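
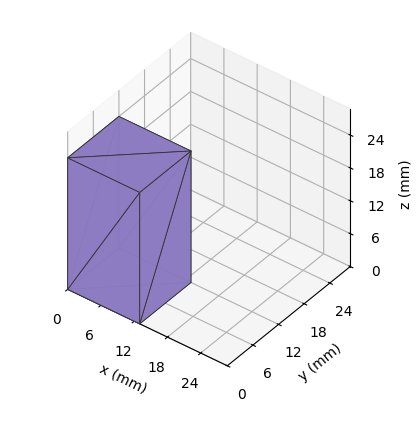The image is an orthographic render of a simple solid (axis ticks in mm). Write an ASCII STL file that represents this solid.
Reading the render: the shape is a rectangular box, roughly 13 × 12 mm footprint and 24 mm tall (dimensions read to the nearest mm from the axis ticks). For the STL, each face is triangulated and given an outward normal.

solid part
  facet normal 0.0000 0.0000 -1.0000
    outer loop
      vertex 13.00 12.00 0.00
      vertex 13.00 0.00 0.00
      vertex 0.00 0.00 0.00
    endloop
  endfacet
  facet normal 0.0000 0.0000 -1.0000
    outer loop
      vertex 0.00 12.00 0.00
      vertex 13.00 12.00 0.00
      vertex 0.00 0.00 0.00
    endloop
  endfacet
  facet normal 0.0000 0.0000 1.0000
    outer loop
      vertex 0.00 0.00 24.00
      vertex 13.00 0.00 24.00
      vertex 13.00 12.00 24.00
    endloop
  endfacet
  facet normal 0.0000 0.0000 1.0000
    outer loop
      vertex 0.00 0.00 24.00
      vertex 13.00 12.00 24.00
      vertex 0.00 12.00 24.00
    endloop
  endfacet
  facet normal 0.0000 -1.0000 0.0000
    outer loop
      vertex 0.00 0.00 0.00
      vertex 13.00 0.00 0.00
      vertex 13.00 0.00 24.00
    endloop
  endfacet
  facet normal 0.0000 -1.0000 0.0000
    outer loop
      vertex 0.00 0.00 0.00
      vertex 13.00 0.00 24.00
      vertex 0.00 0.00 24.00
    endloop
  endfacet
  facet normal 0.0000 1.0000 0.0000
    outer loop
      vertex 13.00 12.00 24.00
      vertex 13.00 12.00 0.00
      vertex 0.00 12.00 0.00
    endloop
  endfacet
  facet normal 0.0000 1.0000 0.0000
    outer loop
      vertex 0.00 12.00 24.00
      vertex 13.00 12.00 24.00
      vertex 0.00 12.00 0.00
    endloop
  endfacet
  facet normal -1.0000 0.0000 0.0000
    outer loop
      vertex 0.00 12.00 24.00
      vertex 0.00 12.00 0.00
      vertex 0.00 0.00 0.00
    endloop
  endfacet
  facet normal -1.0000 0.0000 0.0000
    outer loop
      vertex 0.00 0.00 24.00
      vertex 0.00 12.00 24.00
      vertex 0.00 0.00 0.00
    endloop
  endfacet
  facet normal 1.0000 0.0000 0.0000
    outer loop
      vertex 13.00 0.00 0.00
      vertex 13.00 12.00 0.00
      vertex 13.00 12.00 24.00
    endloop
  endfacet
  facet normal 1.0000 0.0000 0.0000
    outer loop
      vertex 13.00 0.00 0.00
      vertex 13.00 12.00 24.00
      vertex 13.00 0.00 24.00
    endloop
  endfacet
endsolid part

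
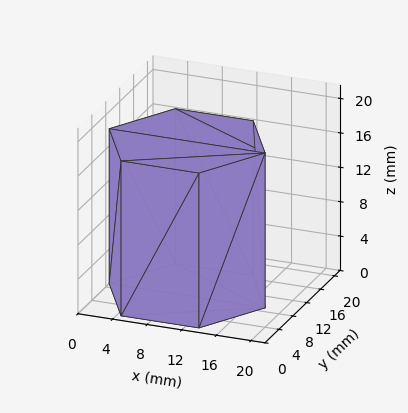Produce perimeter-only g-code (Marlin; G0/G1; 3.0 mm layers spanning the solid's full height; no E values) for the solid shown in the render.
Reading the render: the shape is a regular 6-sided prism (a cylinder approximated with 6 flat sides), circumscribed radius ≈ 9 mm, height ≈ 18 mm (dimensions read to the nearest mm from the axis ticks). For the g-code, the solid's height is divided into equal slices at the stated Δz and each level perimeter traced with G1 moves after a G0 lift.

; perimeter-only toolpath
G21 ; units = mm
G90 ; absolute positioning
G28 ; home
; layer 1
G0 Z3.0
G0 X18.0 Y9.0
G1 X13.5 Y16.8
G1 X4.5 Y16.8
G1 X0.0 Y9.0
G1 X4.5 Y1.2
G1 X13.5 Y1.2
G1 X18.0 Y9.0
; layer 2
G0 Z6.0
G0 X18.0 Y9.0
G1 X13.5 Y16.8
G1 X4.5 Y16.8
G1 X0.0 Y9.0
G1 X4.5 Y1.2
G1 X13.5 Y1.2
G1 X18.0 Y9.0
; layer 3
G0 Z9.0
G0 X18.0 Y9.0
G1 X13.5 Y16.8
G1 X4.5 Y16.8
G1 X0.0 Y9.0
G1 X4.5 Y1.2
G1 X13.5 Y1.2
G1 X18.0 Y9.0
; layer 4
G0 Z12.0
G0 X18.0 Y9.0
G1 X13.5 Y16.8
G1 X4.5 Y16.8
G1 X0.0 Y9.0
G1 X4.5 Y1.2
G1 X13.5 Y1.2
G1 X18.0 Y9.0
; layer 5
G0 Z15.0
G0 X18.0 Y9.0
G1 X13.5 Y16.8
G1 X4.5 Y16.8
G1 X0.0 Y9.0
G1 X4.5 Y1.2
G1 X13.5 Y1.2
G1 X18.0 Y9.0
; layer 6
G0 Z18.0
G0 X18.0 Y9.0
G1 X13.5 Y16.8
G1 X4.5 Y16.8
G1 X0.0 Y9.0
G1 X4.5 Y1.2
G1 X13.5 Y1.2
G1 X18.0 Y9.0
M2 ; end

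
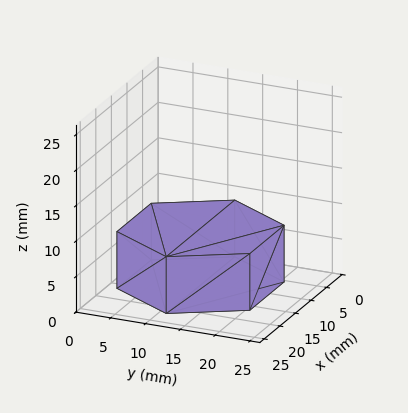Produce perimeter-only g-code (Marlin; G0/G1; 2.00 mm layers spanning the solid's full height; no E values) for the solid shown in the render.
Reading the render: the shape is a regular 6-sided prism (a cylinder approximated with 6 flat sides), circumscribed radius ≈ 11 mm, height ≈ 8 mm (dimensions read to the nearest mm from the axis ticks). For the g-code, the solid's height is divided into equal slices at the stated Δz and each level perimeter traced with G1 moves after a G0 lift.

; perimeter-only toolpath
G21 ; units = mm
G90 ; absolute positioning
G28 ; home
; layer 1
G0 Z2.00
G0 X22.00 Y11.00
G1 X16.50 Y20.53
G1 X5.50 Y20.53
G1 X0.00 Y11.00
G1 X5.50 Y1.47
G1 X16.50 Y1.47
G1 X22.00 Y11.00
; layer 2
G0 Z4.00
G0 X22.00 Y11.00
G1 X16.50 Y20.53
G1 X5.50 Y20.53
G1 X0.00 Y11.00
G1 X5.50 Y1.47
G1 X16.50 Y1.47
G1 X22.00 Y11.00
; layer 3
G0 Z6.00
G0 X22.00 Y11.00
G1 X16.50 Y20.53
G1 X5.50 Y20.53
G1 X0.00 Y11.00
G1 X5.50 Y1.47
G1 X16.50 Y1.47
G1 X22.00 Y11.00
; layer 4
G0 Z8.00
G0 X22.00 Y11.00
G1 X16.50 Y20.53
G1 X5.50 Y20.53
G1 X0.00 Y11.00
G1 X5.50 Y1.47
G1 X16.50 Y1.47
G1 X22.00 Y11.00
M2 ; end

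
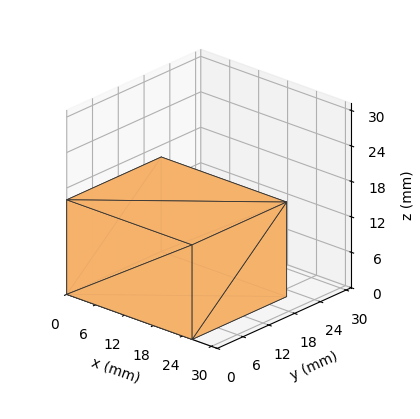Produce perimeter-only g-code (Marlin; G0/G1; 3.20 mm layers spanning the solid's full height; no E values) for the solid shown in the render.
Reading the render: the shape is a rectangular box, roughly 26 × 22 mm footprint and 16 mm tall (dimensions read to the nearest mm from the axis ticks). For the g-code, the solid's height is divided into equal slices at the stated Δz and each level perimeter traced with G1 moves after a G0 lift.

; perimeter-only toolpath
G21 ; units = mm
G90 ; absolute positioning
G28 ; home
; layer 1
G0 Z3.20
G0 X0.00 Y0.00
G1 X26.00 Y0.00
G1 X26.00 Y22.00
G1 X0.00 Y22.00
G1 X0.00 Y0.00
; layer 2
G0 Z6.40
G0 X0.00 Y0.00
G1 X26.00 Y0.00
G1 X26.00 Y22.00
G1 X0.00 Y22.00
G1 X0.00 Y0.00
; layer 3
G0 Z9.60
G0 X0.00 Y0.00
G1 X26.00 Y0.00
G1 X26.00 Y22.00
G1 X0.00 Y22.00
G1 X0.00 Y0.00
; layer 4
G0 Z12.80
G0 X0.00 Y0.00
G1 X26.00 Y0.00
G1 X26.00 Y22.00
G1 X0.00 Y22.00
G1 X0.00 Y0.00
; layer 5
G0 Z16.00
G0 X0.00 Y0.00
G1 X26.00 Y0.00
G1 X26.00 Y22.00
G1 X0.00 Y22.00
G1 X0.00 Y0.00
M2 ; end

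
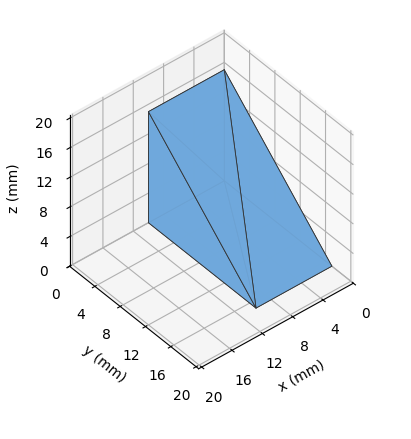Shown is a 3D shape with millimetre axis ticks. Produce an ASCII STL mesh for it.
Reading the render: the shape is a wedge (ramp): 10 × 17 mm base, rising to 15 mm along the y=0 edge and sloping linearly to z=0 at y=17 (dimensions read to the nearest mm from the axis ticks). For the STL, each face is triangulated and given an outward normal.

solid part
  facet normal 0.0000 0.0000 -1.0000
    outer loop
      vertex 10.0 17.0 0.0
      vertex 10.0 0.0 0.0
      vertex 0.0 0.0 0.0
    endloop
  endfacet
  facet normal 0.0000 0.0000 -1.0000
    outer loop
      vertex 0.0 17.0 0.0
      vertex 10.0 17.0 0.0
      vertex 0.0 0.0 0.0
    endloop
  endfacet
  facet normal 0.0000 -1.0000 0.0000
    outer loop
      vertex 0.0 0.0 0.0
      vertex 10.0 0.0 0.0
      vertex 10.0 0.0 15.0
    endloop
  endfacet
  facet normal 0.0000 -1.0000 0.0000
    outer loop
      vertex 0.0 0.0 0.0
      vertex 10.0 0.0 15.0
      vertex 0.0 0.0 15.0
    endloop
  endfacet
  facet normal 0.0000 0.6616 0.7498
    outer loop
      vertex 0.0 0.0 15.0
      vertex 10.0 0.0 15.0
      vertex 10.0 17.0 0.0
    endloop
  endfacet
  facet normal 0.0000 0.6616 0.7498
    outer loop
      vertex 0.0 0.0 15.0
      vertex 10.0 17.0 0.0
      vertex 0.0 17.0 0.0
    endloop
  endfacet
  facet normal -1.0000 0.0000 0.0000
    outer loop
      vertex 0.0 0.0 15.0
      vertex 0.0 17.0 0.0
      vertex 0.0 0.0 0.0
    endloop
  endfacet
  facet normal 1.0000 0.0000 0.0000
    outer loop
      vertex 10.0 0.0 0.0
      vertex 10.0 17.0 0.0
      vertex 10.0 0.0 15.0
    endloop
  endfacet
endsolid part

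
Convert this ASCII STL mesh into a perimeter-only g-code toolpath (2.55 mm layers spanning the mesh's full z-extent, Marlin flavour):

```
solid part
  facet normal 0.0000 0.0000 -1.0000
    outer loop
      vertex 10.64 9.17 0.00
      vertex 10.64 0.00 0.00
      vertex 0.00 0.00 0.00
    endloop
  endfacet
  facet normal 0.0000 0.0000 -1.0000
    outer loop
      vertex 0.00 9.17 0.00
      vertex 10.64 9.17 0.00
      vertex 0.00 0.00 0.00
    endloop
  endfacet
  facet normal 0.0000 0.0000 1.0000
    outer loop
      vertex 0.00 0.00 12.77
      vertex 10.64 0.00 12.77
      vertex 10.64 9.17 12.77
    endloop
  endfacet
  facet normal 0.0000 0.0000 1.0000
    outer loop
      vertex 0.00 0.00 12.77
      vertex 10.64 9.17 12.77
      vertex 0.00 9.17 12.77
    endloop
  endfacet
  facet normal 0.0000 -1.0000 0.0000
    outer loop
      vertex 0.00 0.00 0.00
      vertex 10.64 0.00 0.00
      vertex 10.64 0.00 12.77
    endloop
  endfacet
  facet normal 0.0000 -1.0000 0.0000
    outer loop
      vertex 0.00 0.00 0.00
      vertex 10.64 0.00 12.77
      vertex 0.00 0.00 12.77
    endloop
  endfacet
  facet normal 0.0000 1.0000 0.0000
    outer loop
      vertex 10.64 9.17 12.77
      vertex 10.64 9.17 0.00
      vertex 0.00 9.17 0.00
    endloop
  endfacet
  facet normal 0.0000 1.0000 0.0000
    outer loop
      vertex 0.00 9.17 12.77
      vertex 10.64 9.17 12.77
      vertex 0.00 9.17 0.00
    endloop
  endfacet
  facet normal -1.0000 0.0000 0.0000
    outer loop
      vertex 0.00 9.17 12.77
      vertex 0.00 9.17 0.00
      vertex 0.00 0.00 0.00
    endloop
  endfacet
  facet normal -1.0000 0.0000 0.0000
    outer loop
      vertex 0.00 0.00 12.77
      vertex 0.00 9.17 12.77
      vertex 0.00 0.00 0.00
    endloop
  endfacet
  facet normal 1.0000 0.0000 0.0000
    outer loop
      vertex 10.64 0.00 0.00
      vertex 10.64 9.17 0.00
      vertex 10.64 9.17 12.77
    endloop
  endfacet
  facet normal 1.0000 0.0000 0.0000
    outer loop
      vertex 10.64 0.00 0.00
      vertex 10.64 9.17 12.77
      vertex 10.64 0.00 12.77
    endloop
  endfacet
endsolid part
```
; perimeter-only toolpath
G21 ; units = mm
G90 ; absolute positioning
G28 ; home
; layer 1
G0 Z2.55
G0 X0.00 Y0.00
G1 X10.64 Y0.00
G1 X10.64 Y9.17
G1 X0.00 Y9.17
G1 X0.00 Y0.00
; layer 2
G0 Z5.11
G0 X0.00 Y0.00
G1 X10.64 Y0.00
G1 X10.64 Y9.17
G1 X0.00 Y9.17
G1 X0.00 Y0.00
; layer 3
G0 Z7.66
G0 X0.00 Y0.00
G1 X10.64 Y0.00
G1 X10.64 Y9.17
G1 X0.00 Y9.17
G1 X0.00 Y0.00
; layer 4
G0 Z10.22
G0 X0.00 Y0.00
G1 X10.64 Y0.00
G1 X10.64 Y9.17
G1 X0.00 Y9.17
G1 X0.00 Y0.00
; layer 5
G0 Z12.77
G0 X0.00 Y0.00
G1 X10.64 Y0.00
G1 X10.64 Y9.17
G1 X0.00 Y9.17
G1 X0.00 Y0.00
M2 ; end

The solid is a rectangular box, roughly 10.6 × 9.17 mm footprint and 12.8 mm tall. Slicing at Δz = 2.55 mm — 5 equal slices spanning the solid's height, so layer i sits at z = i·h/5 — gives 5 non-empty perimeters. Each is a 4-segment closed polygon; G0 lifts to the layer z and rapids to the start vertex, then G1 traces the edges.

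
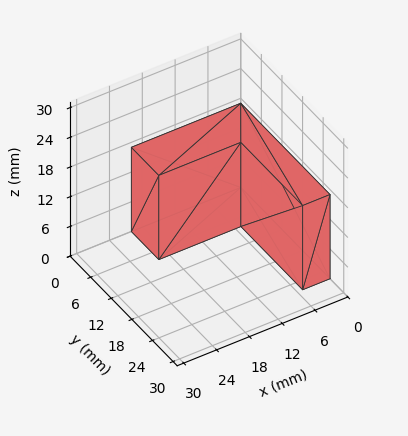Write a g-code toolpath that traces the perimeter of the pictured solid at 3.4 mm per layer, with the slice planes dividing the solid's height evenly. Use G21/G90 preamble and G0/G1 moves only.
Reading the render: the shape is an L-shaped prism: outer 20 × 26 mm, arm thicknesses ≈ 8 mm (horizontal) and 5 mm (vertical), extruded 17 mm in z (dimensions read to the nearest mm from the axis ticks). For the g-code, the solid's height is divided into equal slices at the stated Δz and each level perimeter traced with G1 moves after a G0 lift.

; perimeter-only toolpath
G21 ; units = mm
G90 ; absolute positioning
G28 ; home
; layer 1
G0 Z3.4
G0 X0.0 Y0.0
G1 X20.0 Y0.0
G1 X20.0 Y8.0
G1 X5.0 Y8.0
G1 X5.0 Y26.0
G1 X0.0 Y26.0
G1 X0.0 Y0.0
; layer 2
G0 Z6.8
G0 X0.0 Y0.0
G1 X20.0 Y0.0
G1 X20.0 Y8.0
G1 X5.0 Y8.0
G1 X5.0 Y26.0
G1 X0.0 Y26.0
G1 X0.0 Y0.0
; layer 3
G0 Z10.2
G0 X0.0 Y0.0
G1 X20.0 Y0.0
G1 X20.0 Y8.0
G1 X5.0 Y8.0
G1 X5.0 Y26.0
G1 X0.0 Y26.0
G1 X0.0 Y0.0
; layer 4
G0 Z13.6
G0 X0.0 Y0.0
G1 X20.0 Y0.0
G1 X20.0 Y8.0
G1 X5.0 Y8.0
G1 X5.0 Y26.0
G1 X0.0 Y26.0
G1 X0.0 Y0.0
; layer 5
G0 Z17.0
G0 X0.0 Y0.0
G1 X20.0 Y0.0
G1 X20.0 Y8.0
G1 X5.0 Y8.0
G1 X5.0 Y26.0
G1 X0.0 Y26.0
G1 X0.0 Y0.0
M2 ; end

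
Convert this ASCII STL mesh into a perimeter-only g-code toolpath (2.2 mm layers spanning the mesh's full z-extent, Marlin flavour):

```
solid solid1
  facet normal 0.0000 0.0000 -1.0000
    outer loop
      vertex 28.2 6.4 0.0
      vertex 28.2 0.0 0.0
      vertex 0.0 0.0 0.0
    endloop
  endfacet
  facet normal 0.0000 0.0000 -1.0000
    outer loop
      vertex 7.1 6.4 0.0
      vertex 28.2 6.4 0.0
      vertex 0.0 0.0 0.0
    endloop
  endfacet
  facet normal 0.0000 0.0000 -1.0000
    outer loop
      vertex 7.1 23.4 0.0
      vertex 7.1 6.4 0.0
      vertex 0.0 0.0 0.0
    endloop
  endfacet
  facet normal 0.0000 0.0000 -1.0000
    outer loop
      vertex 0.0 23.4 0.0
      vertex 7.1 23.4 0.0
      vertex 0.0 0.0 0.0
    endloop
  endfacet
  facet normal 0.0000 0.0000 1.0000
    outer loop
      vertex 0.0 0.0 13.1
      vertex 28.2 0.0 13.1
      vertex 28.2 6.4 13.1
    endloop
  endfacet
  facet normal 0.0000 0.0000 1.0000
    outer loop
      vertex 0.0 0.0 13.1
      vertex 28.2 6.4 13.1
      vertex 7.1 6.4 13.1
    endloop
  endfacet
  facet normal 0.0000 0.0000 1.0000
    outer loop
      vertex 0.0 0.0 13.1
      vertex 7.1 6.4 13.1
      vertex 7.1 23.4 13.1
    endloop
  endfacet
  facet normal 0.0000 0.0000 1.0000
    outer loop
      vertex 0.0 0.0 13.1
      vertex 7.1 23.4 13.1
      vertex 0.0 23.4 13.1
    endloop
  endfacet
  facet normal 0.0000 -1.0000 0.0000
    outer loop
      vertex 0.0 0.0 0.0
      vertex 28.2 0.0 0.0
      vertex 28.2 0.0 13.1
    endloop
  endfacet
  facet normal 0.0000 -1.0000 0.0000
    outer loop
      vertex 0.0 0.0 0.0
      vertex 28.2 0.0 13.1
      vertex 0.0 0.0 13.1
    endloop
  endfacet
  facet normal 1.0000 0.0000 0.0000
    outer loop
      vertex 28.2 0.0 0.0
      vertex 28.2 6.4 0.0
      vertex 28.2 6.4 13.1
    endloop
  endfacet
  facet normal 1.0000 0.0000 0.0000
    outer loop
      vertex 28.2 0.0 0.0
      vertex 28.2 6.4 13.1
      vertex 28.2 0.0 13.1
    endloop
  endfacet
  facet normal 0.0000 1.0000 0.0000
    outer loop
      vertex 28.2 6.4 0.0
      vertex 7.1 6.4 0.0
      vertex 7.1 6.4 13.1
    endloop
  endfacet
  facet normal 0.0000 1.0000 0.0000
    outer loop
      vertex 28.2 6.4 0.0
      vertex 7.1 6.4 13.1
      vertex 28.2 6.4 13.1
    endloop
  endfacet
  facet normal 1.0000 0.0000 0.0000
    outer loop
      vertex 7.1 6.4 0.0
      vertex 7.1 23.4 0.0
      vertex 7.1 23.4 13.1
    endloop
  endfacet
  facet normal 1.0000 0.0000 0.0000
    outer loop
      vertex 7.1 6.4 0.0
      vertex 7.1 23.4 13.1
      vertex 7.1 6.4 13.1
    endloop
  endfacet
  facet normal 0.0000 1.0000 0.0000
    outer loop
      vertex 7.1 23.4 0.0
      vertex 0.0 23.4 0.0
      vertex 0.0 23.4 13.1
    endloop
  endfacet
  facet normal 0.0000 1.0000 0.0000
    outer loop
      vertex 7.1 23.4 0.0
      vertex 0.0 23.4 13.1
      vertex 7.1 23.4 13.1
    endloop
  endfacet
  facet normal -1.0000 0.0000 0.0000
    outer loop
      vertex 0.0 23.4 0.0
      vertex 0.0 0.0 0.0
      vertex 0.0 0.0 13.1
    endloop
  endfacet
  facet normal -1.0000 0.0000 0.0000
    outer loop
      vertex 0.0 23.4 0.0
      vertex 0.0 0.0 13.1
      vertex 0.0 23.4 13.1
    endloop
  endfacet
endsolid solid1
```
; perimeter-only toolpath
G21 ; units = mm
G90 ; absolute positioning
G28 ; home
; layer 1
G0 Z2.2
G0 X0.0 Y0.0
G1 X28.2 Y0.0
G1 X28.2 Y6.4
G1 X7.1 Y6.4
G1 X7.1 Y23.4
G1 X0.0 Y23.4
G1 X0.0 Y0.0
; layer 2
G0 Z4.4
G0 X0.0 Y0.0
G1 X28.2 Y0.0
G1 X28.2 Y6.4
G1 X7.1 Y6.4
G1 X7.1 Y23.4
G1 X0.0 Y23.4
G1 X0.0 Y0.0
; layer 3
G0 Z6.5
G0 X0.0 Y0.0
G1 X28.2 Y0.0
G1 X28.2 Y6.4
G1 X7.1 Y6.4
G1 X7.1 Y23.4
G1 X0.0 Y23.4
G1 X0.0 Y0.0
; layer 4
G0 Z8.7
G0 X0.0 Y0.0
G1 X28.2 Y0.0
G1 X28.2 Y6.4
G1 X7.1 Y6.4
G1 X7.1 Y23.4
G1 X0.0 Y23.4
G1 X0.0 Y0.0
; layer 5
G0 Z10.9
G0 X0.0 Y0.0
G1 X28.2 Y0.0
G1 X28.2 Y6.4
G1 X7.1 Y6.4
G1 X7.1 Y23.4
G1 X0.0 Y23.4
G1 X0.0 Y0.0
; layer 6
G0 Z13.1
G0 X0.0 Y0.0
G1 X28.2 Y0.0
G1 X28.2 Y6.4
G1 X7.1 Y6.4
G1 X7.1 Y23.4
G1 X0.0 Y23.4
G1 X0.0 Y0.0
M2 ; end

The solid is an L-shaped prism: outer 28.2 × 23.4 mm, arm thicknesses ≈ 6.4 mm (horizontal) and 7.1 mm (vertical), extruded 13.1 mm in z. Slicing at Δz = 2.2 mm — 6 equal slices spanning the solid's height, so layer i sits at z = i·h/6 — gives 6 non-empty perimeters. Each is a 6-segment closed polygon; G0 lifts to the layer z and rapids to the start vertex, then G1 traces the edges.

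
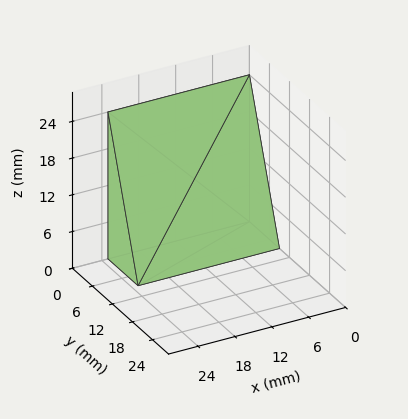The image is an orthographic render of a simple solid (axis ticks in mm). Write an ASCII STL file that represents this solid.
Reading the render: the shape is a wedge (ramp): 23 × 9 mm base, rising to 24 mm along the y=0 edge and sloping linearly to z=0 at y=9 (dimensions read to the nearest mm from the axis ticks). For the STL, each face is triangulated and given an outward normal.

solid part
  facet normal 0.0000 0.0000 -1.0000
    outer loop
      vertex 23.00 9.00 0.00
      vertex 23.00 0.00 0.00
      vertex 0.00 0.00 0.00
    endloop
  endfacet
  facet normal 0.0000 0.0000 -1.0000
    outer loop
      vertex 0.00 9.00 0.00
      vertex 23.00 9.00 0.00
      vertex 0.00 0.00 0.00
    endloop
  endfacet
  facet normal 0.0000 -1.0000 0.0000
    outer loop
      vertex 0.00 0.00 0.00
      vertex 23.00 0.00 0.00
      vertex 23.00 0.00 24.00
    endloop
  endfacet
  facet normal 0.0000 -1.0000 0.0000
    outer loop
      vertex 0.00 0.00 0.00
      vertex 23.00 0.00 24.00
      vertex 0.00 0.00 24.00
    endloop
  endfacet
  facet normal 0.0000 0.9363 0.3511
    outer loop
      vertex 0.00 0.00 24.00
      vertex 23.00 0.00 24.00
      vertex 23.00 9.00 0.00
    endloop
  endfacet
  facet normal 0.0000 0.9363 0.3511
    outer loop
      vertex 0.00 0.00 24.00
      vertex 23.00 9.00 0.00
      vertex 0.00 9.00 0.00
    endloop
  endfacet
  facet normal -1.0000 0.0000 0.0000
    outer loop
      vertex 0.00 0.00 24.00
      vertex 0.00 9.00 0.00
      vertex 0.00 0.00 0.00
    endloop
  endfacet
  facet normal 1.0000 0.0000 0.0000
    outer loop
      vertex 23.00 0.00 0.00
      vertex 23.00 9.00 0.00
      vertex 23.00 0.00 24.00
    endloop
  endfacet
endsolid part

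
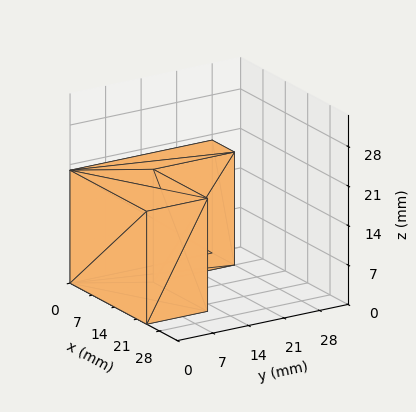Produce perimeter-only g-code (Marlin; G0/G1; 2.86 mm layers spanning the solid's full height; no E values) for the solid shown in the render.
Reading the render: the shape is an L-shaped prism: outer 24 × 28 mm, arm thicknesses ≈ 12 mm (horizontal) and 7 mm (vertical), extruded 20 mm in z (dimensions read to the nearest mm from the axis ticks). For the g-code, the solid's height is divided into equal slices at the stated Δz and each level perimeter traced with G1 moves after a G0 lift.

; perimeter-only toolpath
G21 ; units = mm
G90 ; absolute positioning
G28 ; home
; layer 1
G0 Z2.86
G0 X0.00 Y0.00
G1 X24.00 Y0.00
G1 X24.00 Y12.00
G1 X7.00 Y12.00
G1 X7.00 Y28.00
G1 X0.00 Y28.00
G1 X0.00 Y0.00
; layer 2
G0 Z5.71
G0 X0.00 Y0.00
G1 X24.00 Y0.00
G1 X24.00 Y12.00
G1 X7.00 Y12.00
G1 X7.00 Y28.00
G1 X0.00 Y28.00
G1 X0.00 Y0.00
; layer 3
G0 Z8.57
G0 X0.00 Y0.00
G1 X24.00 Y0.00
G1 X24.00 Y12.00
G1 X7.00 Y12.00
G1 X7.00 Y28.00
G1 X0.00 Y28.00
G1 X0.00 Y0.00
; layer 4
G0 Z11.43
G0 X0.00 Y0.00
G1 X24.00 Y0.00
G1 X24.00 Y12.00
G1 X7.00 Y12.00
G1 X7.00 Y28.00
G1 X0.00 Y28.00
G1 X0.00 Y0.00
; layer 5
G0 Z14.29
G0 X0.00 Y0.00
G1 X24.00 Y0.00
G1 X24.00 Y12.00
G1 X7.00 Y12.00
G1 X7.00 Y28.00
G1 X0.00 Y28.00
G1 X0.00 Y0.00
; layer 6
G0 Z17.14
G0 X0.00 Y0.00
G1 X24.00 Y0.00
G1 X24.00 Y12.00
G1 X7.00 Y12.00
G1 X7.00 Y28.00
G1 X0.00 Y28.00
G1 X0.00 Y0.00
; layer 7
G0 Z20.00
G0 X0.00 Y0.00
G1 X24.00 Y0.00
G1 X24.00 Y12.00
G1 X7.00 Y12.00
G1 X7.00 Y28.00
G1 X0.00 Y28.00
G1 X0.00 Y0.00
M2 ; end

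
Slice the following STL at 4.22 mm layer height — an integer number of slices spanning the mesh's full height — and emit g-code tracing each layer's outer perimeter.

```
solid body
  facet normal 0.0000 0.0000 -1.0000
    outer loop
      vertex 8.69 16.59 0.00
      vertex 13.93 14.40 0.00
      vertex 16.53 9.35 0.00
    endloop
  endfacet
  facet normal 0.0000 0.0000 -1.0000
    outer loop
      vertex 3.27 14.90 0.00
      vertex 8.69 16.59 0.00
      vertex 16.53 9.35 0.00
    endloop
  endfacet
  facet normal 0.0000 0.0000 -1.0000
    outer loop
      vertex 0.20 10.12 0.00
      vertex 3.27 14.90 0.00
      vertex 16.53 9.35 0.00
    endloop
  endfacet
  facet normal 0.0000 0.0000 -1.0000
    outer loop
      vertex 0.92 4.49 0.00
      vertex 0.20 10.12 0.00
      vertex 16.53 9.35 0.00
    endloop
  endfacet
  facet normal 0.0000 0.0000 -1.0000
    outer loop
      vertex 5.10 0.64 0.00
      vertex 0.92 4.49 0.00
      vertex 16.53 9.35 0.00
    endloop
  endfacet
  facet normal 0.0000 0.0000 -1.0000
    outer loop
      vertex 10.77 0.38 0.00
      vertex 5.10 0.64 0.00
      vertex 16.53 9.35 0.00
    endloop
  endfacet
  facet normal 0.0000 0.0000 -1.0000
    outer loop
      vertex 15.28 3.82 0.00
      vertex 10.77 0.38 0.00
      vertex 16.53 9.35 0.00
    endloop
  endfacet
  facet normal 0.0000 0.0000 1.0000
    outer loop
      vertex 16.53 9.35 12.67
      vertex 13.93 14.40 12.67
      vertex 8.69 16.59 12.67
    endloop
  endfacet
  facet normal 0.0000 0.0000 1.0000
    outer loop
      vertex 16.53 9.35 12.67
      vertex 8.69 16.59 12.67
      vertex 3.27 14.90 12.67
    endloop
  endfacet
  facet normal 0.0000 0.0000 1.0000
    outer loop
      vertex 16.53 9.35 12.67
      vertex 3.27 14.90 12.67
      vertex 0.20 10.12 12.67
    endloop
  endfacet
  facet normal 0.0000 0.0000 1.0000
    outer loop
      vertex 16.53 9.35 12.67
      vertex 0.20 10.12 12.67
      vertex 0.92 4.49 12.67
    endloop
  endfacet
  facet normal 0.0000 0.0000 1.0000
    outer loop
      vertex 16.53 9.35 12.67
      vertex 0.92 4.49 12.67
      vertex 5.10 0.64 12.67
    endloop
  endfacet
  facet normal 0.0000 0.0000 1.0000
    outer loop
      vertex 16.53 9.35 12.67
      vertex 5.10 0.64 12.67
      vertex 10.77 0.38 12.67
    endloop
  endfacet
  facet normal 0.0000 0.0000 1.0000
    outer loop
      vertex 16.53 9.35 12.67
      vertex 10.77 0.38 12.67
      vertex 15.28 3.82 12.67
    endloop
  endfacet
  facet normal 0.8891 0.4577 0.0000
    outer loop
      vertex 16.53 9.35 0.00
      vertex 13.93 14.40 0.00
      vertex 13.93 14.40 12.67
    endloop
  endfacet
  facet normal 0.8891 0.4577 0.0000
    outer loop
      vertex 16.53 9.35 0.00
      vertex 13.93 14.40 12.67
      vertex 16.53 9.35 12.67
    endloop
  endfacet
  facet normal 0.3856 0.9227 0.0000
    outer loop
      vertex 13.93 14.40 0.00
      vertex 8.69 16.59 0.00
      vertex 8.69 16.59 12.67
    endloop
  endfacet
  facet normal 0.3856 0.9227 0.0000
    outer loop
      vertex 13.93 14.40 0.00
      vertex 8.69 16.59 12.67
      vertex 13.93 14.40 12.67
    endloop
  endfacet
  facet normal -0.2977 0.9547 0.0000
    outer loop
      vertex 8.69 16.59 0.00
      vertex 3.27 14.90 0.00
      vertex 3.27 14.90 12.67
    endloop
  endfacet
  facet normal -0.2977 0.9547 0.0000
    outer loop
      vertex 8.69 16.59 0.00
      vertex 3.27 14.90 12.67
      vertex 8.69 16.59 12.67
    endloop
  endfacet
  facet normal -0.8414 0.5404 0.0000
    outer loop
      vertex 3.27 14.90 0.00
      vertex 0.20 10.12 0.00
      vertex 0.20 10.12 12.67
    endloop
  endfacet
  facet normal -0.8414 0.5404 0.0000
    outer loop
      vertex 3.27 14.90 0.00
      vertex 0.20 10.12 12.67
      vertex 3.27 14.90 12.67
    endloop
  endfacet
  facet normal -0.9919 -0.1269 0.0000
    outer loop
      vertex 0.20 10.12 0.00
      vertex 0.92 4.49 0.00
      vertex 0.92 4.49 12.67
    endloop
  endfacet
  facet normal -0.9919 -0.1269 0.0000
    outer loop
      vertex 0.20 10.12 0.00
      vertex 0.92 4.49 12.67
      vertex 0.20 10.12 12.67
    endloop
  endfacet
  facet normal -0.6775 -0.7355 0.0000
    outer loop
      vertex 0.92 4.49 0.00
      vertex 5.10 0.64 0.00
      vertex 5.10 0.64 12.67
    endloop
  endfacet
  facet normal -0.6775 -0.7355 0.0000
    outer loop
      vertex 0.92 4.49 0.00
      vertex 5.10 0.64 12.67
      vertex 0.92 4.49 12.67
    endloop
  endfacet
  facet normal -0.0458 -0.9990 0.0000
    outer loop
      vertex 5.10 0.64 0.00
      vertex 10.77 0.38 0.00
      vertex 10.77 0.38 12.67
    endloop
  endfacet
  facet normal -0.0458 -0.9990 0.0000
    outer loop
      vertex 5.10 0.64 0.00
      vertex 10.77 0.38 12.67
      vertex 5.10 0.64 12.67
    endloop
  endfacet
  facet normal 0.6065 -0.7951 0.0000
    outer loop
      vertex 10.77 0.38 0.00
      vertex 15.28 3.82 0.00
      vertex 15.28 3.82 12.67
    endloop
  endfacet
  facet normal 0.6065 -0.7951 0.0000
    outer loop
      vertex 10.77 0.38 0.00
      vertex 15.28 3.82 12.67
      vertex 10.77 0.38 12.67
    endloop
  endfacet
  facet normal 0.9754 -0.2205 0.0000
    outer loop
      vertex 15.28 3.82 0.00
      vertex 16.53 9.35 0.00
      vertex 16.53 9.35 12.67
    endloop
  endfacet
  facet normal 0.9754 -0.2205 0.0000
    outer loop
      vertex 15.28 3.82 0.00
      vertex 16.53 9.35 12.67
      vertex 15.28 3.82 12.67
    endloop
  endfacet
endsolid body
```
; perimeter-only toolpath
G21 ; units = mm
G90 ; absolute positioning
G28 ; home
; layer 1
G0 Z4.22
G0 X16.53 Y9.35
G1 X13.93 Y14.40
G1 X8.69 Y16.59
G1 X3.27 Y14.90
G1 X0.20 Y10.12
G1 X0.92 Y4.49
G1 X5.10 Y0.64
G1 X10.77 Y0.38
G1 X15.28 Y3.82
G1 X16.53 Y9.35
; layer 2
G0 Z8.45
G0 X16.53 Y9.35
G1 X13.93 Y14.40
G1 X8.69 Y16.59
G1 X3.27 Y14.90
G1 X0.20 Y10.12
G1 X0.92 Y4.49
G1 X5.10 Y0.64
G1 X10.77 Y0.38
G1 X15.28 Y3.82
G1 X16.53 Y9.35
; layer 3
G0 Z12.67
G0 X16.53 Y9.35
G1 X13.93 Y14.40
G1 X8.69 Y16.59
G1 X3.27 Y14.90
G1 X0.20 Y10.12
G1 X0.92 Y4.49
G1 X5.10 Y0.64
G1 X10.77 Y0.38
G1 X15.28 Y3.82
G1 X16.53 Y9.35
M2 ; end

The solid is a regular 9-sided prism (a cylinder approximated with 9 flat sides), circumscribed radius ≈ 8.3 mm, height ≈ 12.7 mm. Slicing at Δz = 4.22 mm — 3 equal slices spanning the solid's height, so layer i sits at z = i·h/3 — gives 3 non-empty perimeters. Each is a 9-segment closed polygon; G0 lifts to the layer z and rapids to the start vertex, then G1 traces the edges.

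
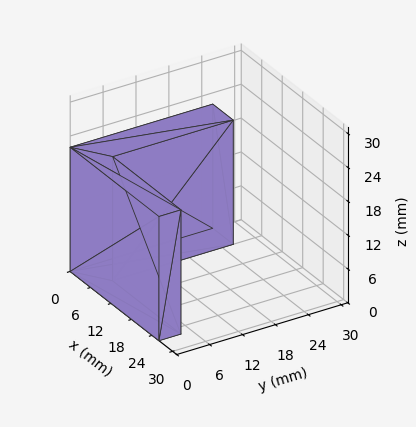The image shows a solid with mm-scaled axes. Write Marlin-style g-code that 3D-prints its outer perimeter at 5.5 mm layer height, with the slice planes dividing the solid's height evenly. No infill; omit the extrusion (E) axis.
Reading the render: the shape is an L-shaped prism: outer 26 × 26 mm, arm thicknesses ≈ 4 mm (horizontal) and 6 mm (vertical), extruded 22 mm in z (dimensions read to the nearest mm from the axis ticks). For the g-code, the solid's height is divided into equal slices at the stated Δz and each level perimeter traced with G1 moves after a G0 lift.

; perimeter-only toolpath
G21 ; units = mm
G90 ; absolute positioning
G28 ; home
; layer 1
G0 Z5.5
G0 X0.0 Y0.0
G1 X26.0 Y0.0
G1 X26.0 Y4.0
G1 X6.0 Y4.0
G1 X6.0 Y26.0
G1 X0.0 Y26.0
G1 X0.0 Y0.0
; layer 2
G0 Z11.0
G0 X0.0 Y0.0
G1 X26.0 Y0.0
G1 X26.0 Y4.0
G1 X6.0 Y4.0
G1 X6.0 Y26.0
G1 X0.0 Y26.0
G1 X0.0 Y0.0
; layer 3
G0 Z16.5
G0 X0.0 Y0.0
G1 X26.0 Y0.0
G1 X26.0 Y4.0
G1 X6.0 Y4.0
G1 X6.0 Y26.0
G1 X0.0 Y26.0
G1 X0.0 Y0.0
; layer 4
G0 Z22.0
G0 X0.0 Y0.0
G1 X26.0 Y0.0
G1 X26.0 Y4.0
G1 X6.0 Y4.0
G1 X6.0 Y26.0
G1 X0.0 Y26.0
G1 X0.0 Y0.0
M2 ; end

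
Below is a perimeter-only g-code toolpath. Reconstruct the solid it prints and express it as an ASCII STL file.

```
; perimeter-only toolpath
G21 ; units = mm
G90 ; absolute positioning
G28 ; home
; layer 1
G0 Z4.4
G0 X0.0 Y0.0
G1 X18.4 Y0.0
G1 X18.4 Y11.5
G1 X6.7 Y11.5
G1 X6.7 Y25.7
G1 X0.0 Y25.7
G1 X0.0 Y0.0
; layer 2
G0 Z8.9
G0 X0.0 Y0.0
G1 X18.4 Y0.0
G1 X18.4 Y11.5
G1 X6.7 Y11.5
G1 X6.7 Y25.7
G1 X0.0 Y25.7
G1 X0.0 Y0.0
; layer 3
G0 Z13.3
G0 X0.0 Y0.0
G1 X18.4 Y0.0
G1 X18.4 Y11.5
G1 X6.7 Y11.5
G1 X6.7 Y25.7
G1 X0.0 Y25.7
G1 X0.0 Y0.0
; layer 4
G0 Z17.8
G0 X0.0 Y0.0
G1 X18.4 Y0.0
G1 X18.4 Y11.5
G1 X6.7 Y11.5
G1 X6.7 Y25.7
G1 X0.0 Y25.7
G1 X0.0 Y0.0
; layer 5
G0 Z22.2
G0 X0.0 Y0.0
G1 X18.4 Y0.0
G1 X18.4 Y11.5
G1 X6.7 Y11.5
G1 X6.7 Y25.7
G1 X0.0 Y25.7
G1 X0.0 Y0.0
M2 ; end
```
solid part
  facet normal 0.0000 0.0000 -1.0000
    outer loop
      vertex 18.4 11.5 0.0
      vertex 18.4 0.0 0.0
      vertex 0.0 0.0 0.0
    endloop
  endfacet
  facet normal 0.0000 0.0000 -1.0000
    outer loop
      vertex 6.7 11.5 0.0
      vertex 18.4 11.5 0.0
      vertex 0.0 0.0 0.0
    endloop
  endfacet
  facet normal 0.0000 0.0000 -1.0000
    outer loop
      vertex 6.7 25.7 0.0
      vertex 6.7 11.5 0.0
      vertex 0.0 0.0 0.0
    endloop
  endfacet
  facet normal 0.0000 0.0000 -1.0000
    outer loop
      vertex 0.0 25.7 0.0
      vertex 6.7 25.7 0.0
      vertex 0.0 0.0 0.0
    endloop
  endfacet
  facet normal 0.0000 0.0000 1.0000
    outer loop
      vertex 0.0 0.0 22.2
      vertex 18.4 0.0 22.2
      vertex 18.4 11.5 22.2
    endloop
  endfacet
  facet normal 0.0000 0.0000 1.0000
    outer loop
      vertex 0.0 0.0 22.2
      vertex 18.4 11.5 22.2
      vertex 6.7 11.5 22.2
    endloop
  endfacet
  facet normal 0.0000 0.0000 1.0000
    outer loop
      vertex 0.0 0.0 22.2
      vertex 6.7 11.5 22.2
      vertex 6.7 25.7 22.2
    endloop
  endfacet
  facet normal 0.0000 0.0000 1.0000
    outer loop
      vertex 0.0 0.0 22.2
      vertex 6.7 25.7 22.2
      vertex 0.0 25.7 22.2
    endloop
  endfacet
  facet normal 0.0000 -1.0000 0.0000
    outer loop
      vertex 0.0 0.0 0.0
      vertex 18.4 0.0 0.0
      vertex 18.4 0.0 22.2
    endloop
  endfacet
  facet normal 0.0000 -1.0000 0.0000
    outer loop
      vertex 0.0 0.0 0.0
      vertex 18.4 0.0 22.2
      vertex 0.0 0.0 22.2
    endloop
  endfacet
  facet normal 1.0000 0.0000 0.0000
    outer loop
      vertex 18.4 0.0 0.0
      vertex 18.4 11.5 0.0
      vertex 18.4 11.5 22.2
    endloop
  endfacet
  facet normal 1.0000 0.0000 0.0000
    outer loop
      vertex 18.4 0.0 0.0
      vertex 18.4 11.5 22.2
      vertex 18.4 0.0 22.2
    endloop
  endfacet
  facet normal 0.0000 1.0000 0.0000
    outer loop
      vertex 18.4 11.5 0.0
      vertex 6.7 11.5 0.0
      vertex 6.7 11.5 22.2
    endloop
  endfacet
  facet normal 0.0000 1.0000 0.0000
    outer loop
      vertex 18.4 11.5 0.0
      vertex 6.7 11.5 22.2
      vertex 18.4 11.5 22.2
    endloop
  endfacet
  facet normal 1.0000 0.0000 0.0000
    outer loop
      vertex 6.7 11.5 0.0
      vertex 6.7 25.7 0.0
      vertex 6.7 25.7 22.2
    endloop
  endfacet
  facet normal 1.0000 0.0000 0.0000
    outer loop
      vertex 6.7 11.5 0.0
      vertex 6.7 25.7 22.2
      vertex 6.7 11.5 22.2
    endloop
  endfacet
  facet normal 0.0000 1.0000 0.0000
    outer loop
      vertex 6.7 25.7 0.0
      vertex 0.0 25.7 0.0
      vertex 0.0 25.7 22.2
    endloop
  endfacet
  facet normal 0.0000 1.0000 0.0000
    outer loop
      vertex 6.7 25.7 0.0
      vertex 0.0 25.7 22.2
      vertex 6.7 25.7 22.2
    endloop
  endfacet
  facet normal -1.0000 0.0000 0.0000
    outer loop
      vertex 0.0 25.7 0.0
      vertex 0.0 0.0 0.0
      vertex 0.0 0.0 22.2
    endloop
  endfacet
  facet normal -1.0000 0.0000 0.0000
    outer loop
      vertex 0.0 25.7 0.0
      vertex 0.0 0.0 22.2
      vertex 0.0 25.7 22.2
    endloop
  endfacet
endsolid part

The G0 Z moves step by Δz≈4.4 mm. Every layer's G1 loop is the same polygon, so the solid is a straight extrusion of it from z=0 to z≈22.2. Closing with flat bottom and top caps and triangulating gives 20 facets — an L-shaped prism: outer 18.4 × 25.7 mm, arm thicknesses ≈ 11.5 mm (horizontal) and 6.7 mm (vertical), extruded 22.2 mm in z.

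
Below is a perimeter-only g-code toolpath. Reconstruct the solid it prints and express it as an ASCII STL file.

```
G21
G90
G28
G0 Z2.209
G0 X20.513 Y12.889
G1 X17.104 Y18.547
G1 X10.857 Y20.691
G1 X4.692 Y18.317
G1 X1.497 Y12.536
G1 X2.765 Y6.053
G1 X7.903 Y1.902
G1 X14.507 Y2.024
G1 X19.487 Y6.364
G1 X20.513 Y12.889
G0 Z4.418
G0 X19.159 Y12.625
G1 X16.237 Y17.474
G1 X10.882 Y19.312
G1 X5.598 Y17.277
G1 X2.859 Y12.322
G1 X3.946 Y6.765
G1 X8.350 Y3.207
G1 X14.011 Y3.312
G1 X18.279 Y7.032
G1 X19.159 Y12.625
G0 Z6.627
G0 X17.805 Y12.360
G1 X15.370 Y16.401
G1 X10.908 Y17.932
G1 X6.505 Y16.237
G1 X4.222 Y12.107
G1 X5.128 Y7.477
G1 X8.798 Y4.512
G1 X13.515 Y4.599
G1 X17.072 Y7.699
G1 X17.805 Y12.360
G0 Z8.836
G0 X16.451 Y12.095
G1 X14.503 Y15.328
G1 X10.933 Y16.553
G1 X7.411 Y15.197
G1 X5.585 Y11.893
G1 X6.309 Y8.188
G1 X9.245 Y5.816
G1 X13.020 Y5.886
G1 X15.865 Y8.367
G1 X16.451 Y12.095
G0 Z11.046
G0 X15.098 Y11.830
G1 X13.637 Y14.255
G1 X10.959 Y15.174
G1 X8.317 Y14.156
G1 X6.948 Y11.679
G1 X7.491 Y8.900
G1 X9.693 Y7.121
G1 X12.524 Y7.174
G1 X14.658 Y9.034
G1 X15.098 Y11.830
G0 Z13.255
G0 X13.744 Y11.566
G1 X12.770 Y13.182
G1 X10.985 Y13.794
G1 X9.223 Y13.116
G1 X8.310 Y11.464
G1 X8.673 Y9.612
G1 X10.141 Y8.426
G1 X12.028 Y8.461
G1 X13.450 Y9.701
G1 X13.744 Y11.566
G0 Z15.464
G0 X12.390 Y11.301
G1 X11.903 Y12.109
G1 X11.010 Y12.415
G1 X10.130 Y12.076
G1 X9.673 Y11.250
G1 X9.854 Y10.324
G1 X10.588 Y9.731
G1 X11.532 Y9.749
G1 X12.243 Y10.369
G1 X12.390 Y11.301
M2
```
solid part
  facet normal 0.0000 0.0000 -1.0000
    outer loop
      vertex 10.831 22.070 0.000
      vertex 17.971 19.620 0.000
      vertex 21.867 13.154 0.000
    endloop
  endfacet
  facet normal 0.0000 0.0000 -1.0000
    outer loop
      vertex 3.786 19.357 0.000
      vertex 10.831 22.070 0.000
      vertex 21.867 13.154 0.000
    endloop
  endfacet
  facet normal 0.0000 0.0000 -1.0000
    outer loop
      vertex 0.134 12.750 0.000
      vertex 3.786 19.357 0.000
      vertex 21.867 13.154 0.000
    endloop
  endfacet
  facet normal 0.0000 0.0000 -1.0000
    outer loop
      vertex 1.583 5.341 0.000
      vertex 0.134 12.750 0.000
      vertex 21.867 13.154 0.000
    endloop
  endfacet
  facet normal 0.0000 0.0000 -1.0000
    outer loop
      vertex 7.455 0.597 0.000
      vertex 1.583 5.341 0.000
      vertex 21.867 13.154 0.000
    endloop
  endfacet
  facet normal 0.0000 0.0000 -1.0000
    outer loop
      vertex 15.003 0.737 0.000
      vertex 7.455 0.597 0.000
      vertex 21.867 13.154 0.000
    endloop
  endfacet
  facet normal 0.0000 0.0000 -1.0000
    outer loop
      vertex 20.694 5.697 0.000
      vertex 15.003 0.737 0.000
      vertex 21.867 13.154 0.000
    endloop
  endfacet
  facet normal 0.7387 0.4451 0.5061
    outer loop
      vertex 21.867 13.154 0.000
      vertex 17.971 19.620 0.000
      vertex 11.036 11.036 17.673
    endloop
  endfacet
  facet normal 0.2799 0.8158 0.5061
    outer loop
      vertex 17.971 19.620 0.000
      vertex 10.831 22.070 0.000
      vertex 11.036 11.036 17.673
    endloop
  endfacet
  facet normal -0.3099 0.8049 0.5061
    outer loop
      vertex 10.831 22.070 0.000
      vertex 3.786 19.357 0.000
      vertex 11.036 11.036 17.673
    endloop
  endfacet
  facet normal -0.7548 0.4172 0.5061
    outer loop
      vertex 3.786 19.357 0.000
      vertex 0.134 12.750 0.000
      vertex 11.036 11.036 17.673
    endloop
  endfacet
  facet normal -0.8464 -0.1655 0.5061
    outer loop
      vertex 0.134 12.750 0.000
      vertex 1.583 5.341 0.000
      vertex 11.036 11.036 17.673
    endloop
  endfacet
  facet normal -0.5420 -0.6709 0.5061
    outer loop
      vertex 1.583 5.341 0.000
      vertex 7.455 0.597 0.000
      vertex 11.036 11.036 17.673
    endloop
  endfacet
  facet normal 0.0160 -0.8623 0.5061
    outer loop
      vertex 7.455 0.597 0.000
      vertex 15.003 0.737 0.000
      vertex 11.036 11.036 17.673
    endloop
  endfacet
  facet normal 0.5667 -0.6502 0.5061
    outer loop
      vertex 15.003 0.737 0.000
      vertex 20.694 5.697 0.000
      vertex 11.036 11.036 17.673
    endloop
  endfacet
  facet normal 0.8520 -0.1340 0.5061
    outer loop
      vertex 20.694 5.697 0.000
      vertex 21.867 13.154 0.000
      vertex 11.036 11.036 17.673
    endloop
  endfacet
endsolid part

The G0 Z moves step by Δz≈2.209 mm. The G1 loops shrink linearly with z, so the solid tapers from its base footprint up to z≈17.7. Closing with a flat bottom cap and the tapered top and triangulating gives 16 facets — a regular 9-sided pyramid, base circumscribed radius ≈ 11 mm, apex at z ≈ 17.7 mm.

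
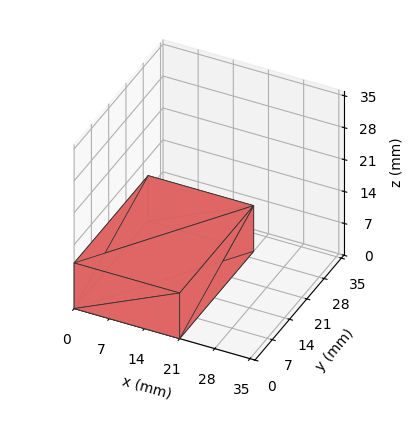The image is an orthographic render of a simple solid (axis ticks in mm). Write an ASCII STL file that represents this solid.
Reading the render: the shape is a rectangular box, roughly 21 × 30 mm footprint and 10 mm tall (dimensions read to the nearest mm from the axis ticks). For the STL, each face is triangulated and given an outward normal.

solid part
  facet normal 0.0000 0.0000 -1.0000
    outer loop
      vertex 21.00 30.00 0.00
      vertex 21.00 0.00 0.00
      vertex 0.00 0.00 0.00
    endloop
  endfacet
  facet normal 0.0000 0.0000 -1.0000
    outer loop
      vertex 0.00 30.00 0.00
      vertex 21.00 30.00 0.00
      vertex 0.00 0.00 0.00
    endloop
  endfacet
  facet normal 0.0000 0.0000 1.0000
    outer loop
      vertex 0.00 0.00 10.00
      vertex 21.00 0.00 10.00
      vertex 21.00 30.00 10.00
    endloop
  endfacet
  facet normal 0.0000 0.0000 1.0000
    outer loop
      vertex 0.00 0.00 10.00
      vertex 21.00 30.00 10.00
      vertex 0.00 30.00 10.00
    endloop
  endfacet
  facet normal 0.0000 -1.0000 0.0000
    outer loop
      vertex 0.00 0.00 0.00
      vertex 21.00 0.00 0.00
      vertex 21.00 0.00 10.00
    endloop
  endfacet
  facet normal 0.0000 -1.0000 0.0000
    outer loop
      vertex 0.00 0.00 0.00
      vertex 21.00 0.00 10.00
      vertex 0.00 0.00 10.00
    endloop
  endfacet
  facet normal 0.0000 1.0000 0.0000
    outer loop
      vertex 21.00 30.00 10.00
      vertex 21.00 30.00 0.00
      vertex 0.00 30.00 0.00
    endloop
  endfacet
  facet normal 0.0000 1.0000 0.0000
    outer loop
      vertex 0.00 30.00 10.00
      vertex 21.00 30.00 10.00
      vertex 0.00 30.00 0.00
    endloop
  endfacet
  facet normal -1.0000 0.0000 0.0000
    outer loop
      vertex 0.00 30.00 10.00
      vertex 0.00 30.00 0.00
      vertex 0.00 0.00 0.00
    endloop
  endfacet
  facet normal -1.0000 0.0000 0.0000
    outer loop
      vertex 0.00 0.00 10.00
      vertex 0.00 30.00 10.00
      vertex 0.00 0.00 0.00
    endloop
  endfacet
  facet normal 1.0000 0.0000 0.0000
    outer loop
      vertex 21.00 0.00 0.00
      vertex 21.00 30.00 0.00
      vertex 21.00 30.00 10.00
    endloop
  endfacet
  facet normal 1.0000 0.0000 0.0000
    outer loop
      vertex 21.00 0.00 0.00
      vertex 21.00 30.00 10.00
      vertex 21.00 0.00 10.00
    endloop
  endfacet
endsolid part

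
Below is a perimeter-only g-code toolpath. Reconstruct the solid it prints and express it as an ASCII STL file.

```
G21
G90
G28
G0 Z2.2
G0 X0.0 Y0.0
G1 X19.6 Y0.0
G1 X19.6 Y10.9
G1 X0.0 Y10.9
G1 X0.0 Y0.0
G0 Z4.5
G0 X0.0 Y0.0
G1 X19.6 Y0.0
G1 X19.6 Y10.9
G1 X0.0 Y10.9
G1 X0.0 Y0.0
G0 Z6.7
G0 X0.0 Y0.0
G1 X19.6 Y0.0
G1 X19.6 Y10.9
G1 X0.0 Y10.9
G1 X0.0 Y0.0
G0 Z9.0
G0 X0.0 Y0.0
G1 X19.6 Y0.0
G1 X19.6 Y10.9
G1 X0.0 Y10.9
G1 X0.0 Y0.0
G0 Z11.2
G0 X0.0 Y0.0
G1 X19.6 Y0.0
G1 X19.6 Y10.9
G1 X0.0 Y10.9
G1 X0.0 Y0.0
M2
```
solid part
  facet normal 0.0000 0.0000 -1.0000
    outer loop
      vertex 19.6 10.9 0.0
      vertex 19.6 0.0 0.0
      vertex 0.0 0.0 0.0
    endloop
  endfacet
  facet normal 0.0000 0.0000 -1.0000
    outer loop
      vertex 0.0 10.9 0.0
      vertex 19.6 10.9 0.0
      vertex 0.0 0.0 0.0
    endloop
  endfacet
  facet normal 0.0000 0.0000 1.0000
    outer loop
      vertex 0.0 0.0 11.2
      vertex 19.6 0.0 11.2
      vertex 19.6 10.9 11.2
    endloop
  endfacet
  facet normal 0.0000 0.0000 1.0000
    outer loop
      vertex 0.0 0.0 11.2
      vertex 19.6 10.9 11.2
      vertex 0.0 10.9 11.2
    endloop
  endfacet
  facet normal 0.0000 -1.0000 0.0000
    outer loop
      vertex 0.0 0.0 0.0
      vertex 19.6 0.0 0.0
      vertex 19.6 0.0 11.2
    endloop
  endfacet
  facet normal 0.0000 -1.0000 0.0000
    outer loop
      vertex 0.0 0.0 0.0
      vertex 19.6 0.0 11.2
      vertex 0.0 0.0 11.2
    endloop
  endfacet
  facet normal 0.0000 1.0000 0.0000
    outer loop
      vertex 19.6 10.9 11.2
      vertex 19.6 10.9 0.0
      vertex 0.0 10.9 0.0
    endloop
  endfacet
  facet normal 0.0000 1.0000 0.0000
    outer loop
      vertex 0.0 10.9 11.2
      vertex 19.6 10.9 11.2
      vertex 0.0 10.9 0.0
    endloop
  endfacet
  facet normal -1.0000 0.0000 0.0000
    outer loop
      vertex 0.0 10.9 11.2
      vertex 0.0 10.9 0.0
      vertex 0.0 0.0 0.0
    endloop
  endfacet
  facet normal -1.0000 0.0000 0.0000
    outer loop
      vertex 0.0 0.0 11.2
      vertex 0.0 10.9 11.2
      vertex 0.0 0.0 0.0
    endloop
  endfacet
  facet normal 1.0000 0.0000 0.0000
    outer loop
      vertex 19.6 0.0 0.0
      vertex 19.6 10.9 0.0
      vertex 19.6 10.9 11.2
    endloop
  endfacet
  facet normal 1.0000 0.0000 0.0000
    outer loop
      vertex 19.6 0.0 0.0
      vertex 19.6 10.9 11.2
      vertex 19.6 0.0 11.2
    endloop
  endfacet
endsolid part

The G0 Z moves step by Δz≈2.2 mm. Every layer's G1 loop is the same polygon, so the solid is a straight extrusion of it from z=0 to z≈11.2. Closing with flat bottom and top caps and triangulating gives 12 facets — a rectangular box, roughly 19.6 × 10.9 mm footprint and 11.2 mm tall.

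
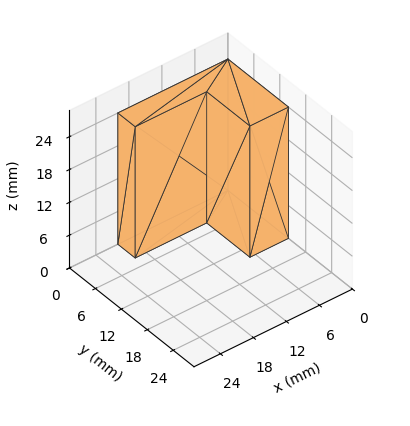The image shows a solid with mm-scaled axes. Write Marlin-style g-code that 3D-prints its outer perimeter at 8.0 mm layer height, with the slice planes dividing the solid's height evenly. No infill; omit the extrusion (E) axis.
Reading the render: the shape is an L-shaped prism: outer 20 × 14 mm, arm thicknesses ≈ 4 mm (horizontal) and 7 mm (vertical), extruded 24 mm in z (dimensions read to the nearest mm from the axis ticks). For the g-code, the solid's height is divided into equal slices at the stated Δz and each level perimeter traced with G1 moves after a G0 lift.

; perimeter-only toolpath
G21 ; units = mm
G90 ; absolute positioning
G28 ; home
; layer 1
G0 Z8.0
G0 X0.0 Y0.0
G1 X20.0 Y0.0
G1 X20.0 Y4.0
G1 X7.0 Y4.0
G1 X7.0 Y14.0
G1 X0.0 Y14.0
G1 X0.0 Y0.0
; layer 2
G0 Z16.0
G0 X0.0 Y0.0
G1 X20.0 Y0.0
G1 X20.0 Y4.0
G1 X7.0 Y4.0
G1 X7.0 Y14.0
G1 X0.0 Y14.0
G1 X0.0 Y0.0
; layer 3
G0 Z24.0
G0 X0.0 Y0.0
G1 X20.0 Y0.0
G1 X20.0 Y4.0
G1 X7.0 Y4.0
G1 X7.0 Y14.0
G1 X0.0 Y14.0
G1 X0.0 Y0.0
M2 ; end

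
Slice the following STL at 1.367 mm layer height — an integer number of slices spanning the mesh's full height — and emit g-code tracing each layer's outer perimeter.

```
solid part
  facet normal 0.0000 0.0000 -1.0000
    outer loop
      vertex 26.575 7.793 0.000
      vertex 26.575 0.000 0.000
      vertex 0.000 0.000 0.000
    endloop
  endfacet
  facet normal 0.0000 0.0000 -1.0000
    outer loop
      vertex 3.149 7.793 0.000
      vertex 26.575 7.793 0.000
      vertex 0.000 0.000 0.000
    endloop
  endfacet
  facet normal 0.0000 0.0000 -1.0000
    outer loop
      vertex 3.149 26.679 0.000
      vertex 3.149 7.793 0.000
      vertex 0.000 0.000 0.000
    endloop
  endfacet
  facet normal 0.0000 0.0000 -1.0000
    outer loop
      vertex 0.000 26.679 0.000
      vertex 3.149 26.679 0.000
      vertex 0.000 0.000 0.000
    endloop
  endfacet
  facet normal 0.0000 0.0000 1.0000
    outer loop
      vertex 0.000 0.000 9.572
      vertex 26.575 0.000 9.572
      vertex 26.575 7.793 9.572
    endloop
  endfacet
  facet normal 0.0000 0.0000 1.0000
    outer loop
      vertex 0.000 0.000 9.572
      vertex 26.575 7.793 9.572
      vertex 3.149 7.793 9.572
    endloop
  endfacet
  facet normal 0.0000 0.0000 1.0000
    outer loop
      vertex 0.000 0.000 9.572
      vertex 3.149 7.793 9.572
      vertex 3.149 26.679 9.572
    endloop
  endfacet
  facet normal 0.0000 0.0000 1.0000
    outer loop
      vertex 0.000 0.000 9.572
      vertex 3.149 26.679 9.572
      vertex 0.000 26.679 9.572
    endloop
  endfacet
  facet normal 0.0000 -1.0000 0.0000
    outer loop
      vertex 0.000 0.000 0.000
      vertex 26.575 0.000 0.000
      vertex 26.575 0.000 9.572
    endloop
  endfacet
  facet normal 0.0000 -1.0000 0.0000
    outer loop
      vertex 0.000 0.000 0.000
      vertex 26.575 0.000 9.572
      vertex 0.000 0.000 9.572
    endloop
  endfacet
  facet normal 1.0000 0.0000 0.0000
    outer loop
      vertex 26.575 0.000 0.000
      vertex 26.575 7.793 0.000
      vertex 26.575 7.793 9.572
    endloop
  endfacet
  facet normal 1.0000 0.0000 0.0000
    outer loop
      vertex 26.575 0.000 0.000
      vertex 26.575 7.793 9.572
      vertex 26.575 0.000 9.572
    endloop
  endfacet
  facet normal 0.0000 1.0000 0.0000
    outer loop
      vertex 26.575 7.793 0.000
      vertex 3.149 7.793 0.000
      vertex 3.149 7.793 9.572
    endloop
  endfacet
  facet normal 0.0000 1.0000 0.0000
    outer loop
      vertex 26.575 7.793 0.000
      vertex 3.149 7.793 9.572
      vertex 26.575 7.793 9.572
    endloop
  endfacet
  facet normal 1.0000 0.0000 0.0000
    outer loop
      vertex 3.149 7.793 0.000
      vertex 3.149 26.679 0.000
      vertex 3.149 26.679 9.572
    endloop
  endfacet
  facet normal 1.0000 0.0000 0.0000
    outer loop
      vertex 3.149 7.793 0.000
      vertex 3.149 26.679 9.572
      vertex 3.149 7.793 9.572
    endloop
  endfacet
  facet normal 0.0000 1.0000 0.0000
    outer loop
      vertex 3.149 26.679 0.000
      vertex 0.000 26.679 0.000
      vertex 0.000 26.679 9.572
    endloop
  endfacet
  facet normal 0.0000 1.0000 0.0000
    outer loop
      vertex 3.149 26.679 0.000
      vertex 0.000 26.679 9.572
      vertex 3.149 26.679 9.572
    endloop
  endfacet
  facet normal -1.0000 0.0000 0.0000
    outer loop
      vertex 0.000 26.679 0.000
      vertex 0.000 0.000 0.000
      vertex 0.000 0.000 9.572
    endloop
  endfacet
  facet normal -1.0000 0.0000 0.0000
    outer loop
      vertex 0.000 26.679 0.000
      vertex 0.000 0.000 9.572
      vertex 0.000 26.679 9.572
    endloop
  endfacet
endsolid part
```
; perimeter-only toolpath
G21 ; units = mm
G90 ; absolute positioning
G28 ; home
; layer 1
G0 Z1.367
G0 X0.000 Y0.000
G1 X26.575 Y0.000
G1 X26.575 Y7.793
G1 X3.149 Y7.793
G1 X3.149 Y26.679
G1 X0.000 Y26.679
G1 X0.000 Y0.000
; layer 2
G0 Z2.735
G0 X0.000 Y0.000
G1 X26.575 Y0.000
G1 X26.575 Y7.793
G1 X3.149 Y7.793
G1 X3.149 Y26.679
G1 X0.000 Y26.679
G1 X0.000 Y0.000
; layer 3
G0 Z4.102
G0 X0.000 Y0.000
G1 X26.575 Y0.000
G1 X26.575 Y7.793
G1 X3.149 Y7.793
G1 X3.149 Y26.679
G1 X0.000 Y26.679
G1 X0.000 Y0.000
; layer 4
G0 Z5.470
G0 X0.000 Y0.000
G1 X26.575 Y0.000
G1 X26.575 Y7.793
G1 X3.149 Y7.793
G1 X3.149 Y26.679
G1 X0.000 Y26.679
G1 X0.000 Y0.000
; layer 5
G0 Z6.837
G0 X0.000 Y0.000
G1 X26.575 Y0.000
G1 X26.575 Y7.793
G1 X3.149 Y7.793
G1 X3.149 Y26.679
G1 X0.000 Y26.679
G1 X0.000 Y0.000
; layer 6
G0 Z8.205
G0 X0.000 Y0.000
G1 X26.575 Y0.000
G1 X26.575 Y7.793
G1 X3.149 Y7.793
G1 X3.149 Y26.679
G1 X0.000 Y26.679
G1 X0.000 Y0.000
; layer 7
G0 Z9.572
G0 X0.000 Y0.000
G1 X26.575 Y0.000
G1 X26.575 Y7.793
G1 X3.149 Y7.793
G1 X3.149 Y26.679
G1 X0.000 Y26.679
G1 X0.000 Y0.000
M2 ; end

The solid is an L-shaped prism: outer 26.6 × 26.7 mm, arm thicknesses ≈ 7.79 mm (horizontal) and 3.15 mm (vertical), extruded 9.57 mm in z. Slicing at Δz = 1.367 mm — 7 equal slices spanning the solid's height, so layer i sits at z = i·h/7 — gives 7 non-empty perimeters. Each is a 6-segment closed polygon; G0 lifts to the layer z and rapids to the start vertex, then G1 traces the edges.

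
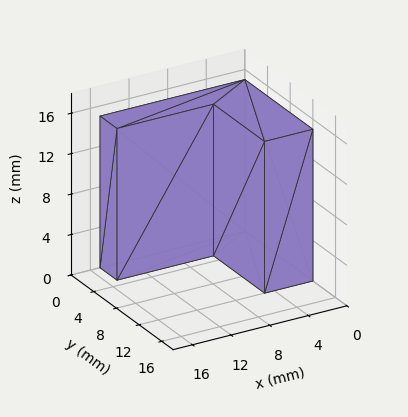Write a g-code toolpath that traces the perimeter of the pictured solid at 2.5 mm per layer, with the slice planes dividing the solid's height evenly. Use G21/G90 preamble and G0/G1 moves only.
Reading the render: the shape is an L-shaped prism: outer 15 × 12 mm, arm thicknesses ≈ 3 mm (horizontal) and 5 mm (vertical), extruded 15 mm in z (dimensions read to the nearest mm from the axis ticks). For the g-code, the solid's height is divided into equal slices at the stated Δz and each level perimeter traced with G1 moves after a G0 lift.

; perimeter-only toolpath
G21 ; units = mm
G90 ; absolute positioning
G28 ; home
; layer 1
G0 Z2.5
G0 X0.0 Y0.0
G1 X15.0 Y0.0
G1 X15.0 Y3.0
G1 X5.0 Y3.0
G1 X5.0 Y12.0
G1 X0.0 Y12.0
G1 X0.0 Y0.0
; layer 2
G0 Z5.0
G0 X0.0 Y0.0
G1 X15.0 Y0.0
G1 X15.0 Y3.0
G1 X5.0 Y3.0
G1 X5.0 Y12.0
G1 X0.0 Y12.0
G1 X0.0 Y0.0
; layer 3
G0 Z7.5
G0 X0.0 Y0.0
G1 X15.0 Y0.0
G1 X15.0 Y3.0
G1 X5.0 Y3.0
G1 X5.0 Y12.0
G1 X0.0 Y12.0
G1 X0.0 Y0.0
; layer 4
G0 Z10.0
G0 X0.0 Y0.0
G1 X15.0 Y0.0
G1 X15.0 Y3.0
G1 X5.0 Y3.0
G1 X5.0 Y12.0
G1 X0.0 Y12.0
G1 X0.0 Y0.0
; layer 5
G0 Z12.5
G0 X0.0 Y0.0
G1 X15.0 Y0.0
G1 X15.0 Y3.0
G1 X5.0 Y3.0
G1 X5.0 Y12.0
G1 X0.0 Y12.0
G1 X0.0 Y0.0
; layer 6
G0 Z15.0
G0 X0.0 Y0.0
G1 X15.0 Y0.0
G1 X15.0 Y3.0
G1 X5.0 Y3.0
G1 X5.0 Y12.0
G1 X0.0 Y12.0
G1 X0.0 Y0.0
M2 ; end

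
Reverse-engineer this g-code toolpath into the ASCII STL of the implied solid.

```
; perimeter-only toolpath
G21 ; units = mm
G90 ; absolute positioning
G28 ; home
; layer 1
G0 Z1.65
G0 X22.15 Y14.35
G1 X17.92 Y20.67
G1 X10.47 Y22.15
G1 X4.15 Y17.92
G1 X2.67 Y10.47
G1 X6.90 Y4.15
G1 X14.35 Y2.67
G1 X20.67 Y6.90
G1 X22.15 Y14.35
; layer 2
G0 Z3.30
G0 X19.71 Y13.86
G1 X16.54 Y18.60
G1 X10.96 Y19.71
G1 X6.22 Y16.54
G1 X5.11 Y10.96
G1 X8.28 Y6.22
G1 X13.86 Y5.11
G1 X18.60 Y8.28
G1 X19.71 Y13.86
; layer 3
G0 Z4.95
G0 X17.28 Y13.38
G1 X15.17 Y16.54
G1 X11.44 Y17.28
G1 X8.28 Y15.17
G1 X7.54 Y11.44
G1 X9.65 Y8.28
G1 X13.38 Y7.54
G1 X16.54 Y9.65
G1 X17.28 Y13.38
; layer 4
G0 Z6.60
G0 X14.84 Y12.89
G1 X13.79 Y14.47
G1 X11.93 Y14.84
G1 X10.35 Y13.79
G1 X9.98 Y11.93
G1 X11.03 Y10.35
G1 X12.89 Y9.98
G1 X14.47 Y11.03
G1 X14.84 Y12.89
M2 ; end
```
solid part
  facet normal 0.0000 0.0000 -1.0000
    outer loop
      vertex 9.99 24.58 0.00
      vertex 19.30 22.73 0.00
      vertex 24.58 14.83 0.00
    endloop
  endfacet
  facet normal 0.0000 0.0000 -1.0000
    outer loop
      vertex 2.09 19.30 0.00
      vertex 9.99 24.58 0.00
      vertex 24.58 14.83 0.00
    endloop
  endfacet
  facet normal 0.0000 0.0000 -1.0000
    outer loop
      vertex 0.24 9.99 0.00
      vertex 2.09 19.30 0.00
      vertex 24.58 14.83 0.00
    endloop
  endfacet
  facet normal 0.0000 0.0000 -1.0000
    outer loop
      vertex 5.52 2.09 0.00
      vertex 0.24 9.99 0.00
      vertex 24.58 14.83 0.00
    endloop
  endfacet
  facet normal 0.0000 0.0000 -1.0000
    outer loop
      vertex 14.83 0.24 0.00
      vertex 5.52 2.09 0.00
      vertex 24.58 14.83 0.00
    endloop
  endfacet
  facet normal 0.0000 0.0000 -1.0000
    outer loop
      vertex 22.73 5.52 0.00
      vertex 14.83 0.24 0.00
      vertex 24.58 14.83 0.00
    endloop
  endfacet
  facet normal 0.4857 0.3246 0.8116
    outer loop
      vertex 24.58 14.83 0.00
      vertex 19.30 22.73 0.00
      vertex 12.41 12.41 8.25
    endloop
  endfacet
  facet normal 0.1138 0.5729 0.8117
    outer loop
      vertex 19.30 22.73 0.00
      vertex 9.99 24.58 0.00
      vertex 12.41 12.41 8.25
    endloop
  endfacet
  facet normal -0.3246 0.4857 0.8116
    outer loop
      vertex 9.99 24.58 0.00
      vertex 2.09 19.30 0.00
      vertex 12.41 12.41 8.25
    endloop
  endfacet
  facet normal -0.5729 0.1138 0.8117
    outer loop
      vertex 2.09 19.30 0.00
      vertex 0.24 9.99 0.00
      vertex 12.41 12.41 8.25
    endloop
  endfacet
  facet normal -0.4857 -0.3246 0.8116
    outer loop
      vertex 0.24 9.99 0.00
      vertex 5.52 2.09 0.00
      vertex 12.41 12.41 8.25
    endloop
  endfacet
  facet normal -0.1138 -0.5729 0.8117
    outer loop
      vertex 5.52 2.09 0.00
      vertex 14.83 0.24 0.00
      vertex 12.41 12.41 8.25
    endloop
  endfacet
  facet normal 0.3246 -0.4857 0.8116
    outer loop
      vertex 14.83 0.24 0.00
      vertex 22.73 5.52 0.00
      vertex 12.41 12.41 8.25
    endloop
  endfacet
  facet normal 0.5729 -0.1138 0.8117
    outer loop
      vertex 22.73 5.52 0.00
      vertex 24.58 14.83 0.00
      vertex 12.41 12.41 8.25
    endloop
  endfacet
endsolid part

The G0 Z moves step by Δz≈1.65 mm. The G1 loops shrink linearly with z, so the solid tapers from its base footprint up to z≈8.25. Closing with a flat bottom cap and the tapered top and triangulating gives 14 facets — a regular 8-sided pyramid, base circumscribed radius ≈ 12.4 mm, apex at z ≈ 8.25 mm.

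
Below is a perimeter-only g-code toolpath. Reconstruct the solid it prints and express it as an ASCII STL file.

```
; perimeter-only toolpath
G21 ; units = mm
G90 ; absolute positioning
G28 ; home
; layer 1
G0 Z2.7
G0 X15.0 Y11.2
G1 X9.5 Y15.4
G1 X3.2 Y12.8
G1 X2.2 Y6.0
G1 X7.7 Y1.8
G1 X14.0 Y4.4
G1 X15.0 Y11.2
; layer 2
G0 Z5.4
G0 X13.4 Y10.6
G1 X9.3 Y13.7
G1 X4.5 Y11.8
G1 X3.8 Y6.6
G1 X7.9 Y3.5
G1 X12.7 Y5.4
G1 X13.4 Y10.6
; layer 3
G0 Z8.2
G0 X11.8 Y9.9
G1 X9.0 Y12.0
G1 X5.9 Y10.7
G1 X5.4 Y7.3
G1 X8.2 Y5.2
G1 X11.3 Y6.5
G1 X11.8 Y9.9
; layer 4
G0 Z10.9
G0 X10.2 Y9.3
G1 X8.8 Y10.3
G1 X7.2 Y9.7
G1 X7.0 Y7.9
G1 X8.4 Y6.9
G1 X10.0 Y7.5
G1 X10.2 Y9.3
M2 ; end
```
solid part
  facet normal 0.0000 0.0000 -1.0000
    outer loop
      vertex 1.8 13.9 0.0
      vertex 9.7 17.1 0.0
      vertex 16.6 11.9 0.0
    endloop
  endfacet
  facet normal 0.0000 0.0000 -1.0000
    outer loop
      vertex 0.6 5.3 0.0
      vertex 1.8 13.9 0.0
      vertex 16.6 11.9 0.0
    endloop
  endfacet
  facet normal 0.0000 0.0000 -1.0000
    outer loop
      vertex 7.5 0.1 0.0
      vertex 0.6 5.3 0.0
      vertex 16.6 11.9 0.0
    endloop
  endfacet
  facet normal 0.0000 0.0000 -1.0000
    outer loop
      vertex 15.4 3.3 0.0
      vertex 7.5 0.1 0.0
      vertex 16.6 11.9 0.0
    endloop
  endfacet
  facet normal 0.5278 0.7004 0.4804
    outer loop
      vertex 16.6 11.9 0.0
      vertex 9.7 17.1 0.0
      vertex 8.6 8.6 13.6
    endloop
  endfacet
  facet normal -0.3291 0.8125 0.4812
    outer loop
      vertex 9.7 17.1 0.0
      vertex 1.8 13.9 0.0
      vertex 8.6 8.6 13.6
    endloop
  endfacet
  facet normal -0.8682 0.1211 0.4813
    outer loop
      vertex 1.8 13.9 0.0
      vertex 0.6 5.3 0.0
      vertex 8.6 8.6 13.6
    endloop
  endfacet
  facet normal -0.5278 -0.7004 0.4804
    outer loop
      vertex 0.6 5.3 0.0
      vertex 7.5 0.1 0.0
      vertex 8.6 8.6 13.6
    endloop
  endfacet
  facet normal 0.3291 -0.8125 0.4812
    outer loop
      vertex 7.5 0.1 0.0
      vertex 15.4 3.3 0.0
      vertex 8.6 8.6 13.6
    endloop
  endfacet
  facet normal 0.8682 -0.1211 0.4813
    outer loop
      vertex 15.4 3.3 0.0
      vertex 16.6 11.9 0.0
      vertex 8.6 8.6 13.6
    endloop
  endfacet
endsolid part

The G0 Z moves step by Δz≈2.7 mm. The G1 loops shrink linearly with z, so the solid tapers from its base footprint up to z≈13.6. Closing with a flat bottom cap and the tapered top and triangulating gives 10 facets — a regular 6-sided pyramid, base circumscribed radius ≈ 8.6 mm, apex at z ≈ 13.6 mm.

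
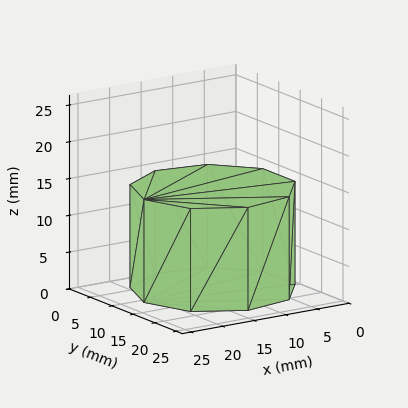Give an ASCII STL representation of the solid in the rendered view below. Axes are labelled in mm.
Reading the render: the shape is a regular 9-sided prism (a cylinder approximated with 9 flat sides), circumscribed radius ≈ 11 mm, height ≈ 14 mm (dimensions read to the nearest mm from the axis ticks). For the STL, each face is triangulated and given an outward normal.

solid part
  facet normal 0.0000 0.0000 -1.0000
    outer loop
      vertex 12.910 21.833 0.000
      vertex 19.426 18.071 0.000
      vertex 22.000 11.000 0.000
    endloop
  endfacet
  facet normal 0.0000 0.0000 -1.0000
    outer loop
      vertex 5.500 20.526 0.000
      vertex 12.910 21.833 0.000
      vertex 22.000 11.000 0.000
    endloop
  endfacet
  facet normal 0.0000 0.0000 -1.0000
    outer loop
      vertex 0.663 14.762 0.000
      vertex 5.500 20.526 0.000
      vertex 22.000 11.000 0.000
    endloop
  endfacet
  facet normal 0.0000 0.0000 -1.0000
    outer loop
      vertex 0.663 7.238 0.000
      vertex 0.663 14.762 0.000
      vertex 22.000 11.000 0.000
    endloop
  endfacet
  facet normal 0.0000 0.0000 -1.0000
    outer loop
      vertex 5.500 1.474 0.000
      vertex 0.663 7.238 0.000
      vertex 22.000 11.000 0.000
    endloop
  endfacet
  facet normal 0.0000 0.0000 -1.0000
    outer loop
      vertex 12.910 0.167 0.000
      vertex 5.500 1.474 0.000
      vertex 22.000 11.000 0.000
    endloop
  endfacet
  facet normal 0.0000 0.0000 -1.0000
    outer loop
      vertex 19.426 3.929 0.000
      vertex 12.910 0.167 0.000
      vertex 22.000 11.000 0.000
    endloop
  endfacet
  facet normal 0.0000 0.0000 1.0000
    outer loop
      vertex 22.000 11.000 14.000
      vertex 19.426 18.071 14.000
      vertex 12.910 21.833 14.000
    endloop
  endfacet
  facet normal 0.0000 0.0000 1.0000
    outer loop
      vertex 22.000 11.000 14.000
      vertex 12.910 21.833 14.000
      vertex 5.500 20.526 14.000
    endloop
  endfacet
  facet normal 0.0000 0.0000 1.0000
    outer loop
      vertex 22.000 11.000 14.000
      vertex 5.500 20.526 14.000
      vertex 0.663 14.762 14.000
    endloop
  endfacet
  facet normal 0.0000 0.0000 1.0000
    outer loop
      vertex 22.000 11.000 14.000
      vertex 0.663 14.762 14.000
      vertex 0.663 7.238 14.000
    endloop
  endfacet
  facet normal 0.0000 0.0000 1.0000
    outer loop
      vertex 22.000 11.000 14.000
      vertex 0.663 7.238 14.000
      vertex 5.500 1.474 14.000
    endloop
  endfacet
  facet normal 0.0000 0.0000 1.0000
    outer loop
      vertex 22.000 11.000 14.000
      vertex 5.500 1.474 14.000
      vertex 12.910 0.167 14.000
    endloop
  endfacet
  facet normal 0.0000 0.0000 1.0000
    outer loop
      vertex 22.000 11.000 14.000
      vertex 12.910 0.167 14.000
      vertex 19.426 3.929 14.000
    endloop
  endfacet
  facet normal 0.9397 0.3421 0.0000
    outer loop
      vertex 22.000 11.000 0.000
      vertex 19.426 18.071 0.000
      vertex 19.426 18.071 14.000
    endloop
  endfacet
  facet normal 0.9397 0.3421 0.0000
    outer loop
      vertex 22.000 11.000 0.000
      vertex 19.426 18.071 14.000
      vertex 22.000 11.000 14.000
    endloop
  endfacet
  facet normal 0.5000 0.8660 0.0000
    outer loop
      vertex 19.426 18.071 0.000
      vertex 12.910 21.833 0.000
      vertex 12.910 21.833 14.000
    endloop
  endfacet
  facet normal 0.5000 0.8660 0.0000
    outer loop
      vertex 19.426 18.071 0.000
      vertex 12.910 21.833 14.000
      vertex 19.426 18.071 14.000
    endloop
  endfacet
  facet normal -0.1737 0.9848 0.0000
    outer loop
      vertex 12.910 21.833 0.000
      vertex 5.500 20.526 0.000
      vertex 5.500 20.526 14.000
    endloop
  endfacet
  facet normal -0.1737 0.9848 0.0000
    outer loop
      vertex 12.910 21.833 0.000
      vertex 5.500 20.526 14.000
      vertex 12.910 21.833 14.000
    endloop
  endfacet
  facet normal -0.7660 0.6428 0.0000
    outer loop
      vertex 5.500 20.526 0.000
      vertex 0.663 14.762 0.000
      vertex 0.663 14.762 14.000
    endloop
  endfacet
  facet normal -0.7660 0.6428 0.0000
    outer loop
      vertex 5.500 20.526 0.000
      vertex 0.663 14.762 14.000
      vertex 5.500 20.526 14.000
    endloop
  endfacet
  facet normal -1.0000 0.0000 0.0000
    outer loop
      vertex 0.663 14.762 0.000
      vertex 0.663 7.238 0.000
      vertex 0.663 7.238 14.000
    endloop
  endfacet
  facet normal -1.0000 0.0000 0.0000
    outer loop
      vertex 0.663 14.762 0.000
      vertex 0.663 7.238 14.000
      vertex 0.663 14.762 14.000
    endloop
  endfacet
  facet normal -0.7660 -0.6428 0.0000
    outer loop
      vertex 0.663 7.238 0.000
      vertex 5.500 1.474 0.000
      vertex 5.500 1.474 14.000
    endloop
  endfacet
  facet normal -0.7660 -0.6428 0.0000
    outer loop
      vertex 0.663 7.238 0.000
      vertex 5.500 1.474 14.000
      vertex 0.663 7.238 14.000
    endloop
  endfacet
  facet normal -0.1737 -0.9848 0.0000
    outer loop
      vertex 5.500 1.474 0.000
      vertex 12.910 0.167 0.000
      vertex 12.910 0.167 14.000
    endloop
  endfacet
  facet normal -0.1737 -0.9848 0.0000
    outer loop
      vertex 5.500 1.474 0.000
      vertex 12.910 0.167 14.000
      vertex 5.500 1.474 14.000
    endloop
  endfacet
  facet normal 0.5000 -0.8660 0.0000
    outer loop
      vertex 12.910 0.167 0.000
      vertex 19.426 3.929 0.000
      vertex 19.426 3.929 14.000
    endloop
  endfacet
  facet normal 0.5000 -0.8660 0.0000
    outer loop
      vertex 12.910 0.167 0.000
      vertex 19.426 3.929 14.000
      vertex 12.910 0.167 14.000
    endloop
  endfacet
  facet normal 0.9397 -0.3421 0.0000
    outer loop
      vertex 19.426 3.929 0.000
      vertex 22.000 11.000 0.000
      vertex 22.000 11.000 14.000
    endloop
  endfacet
  facet normal 0.9397 -0.3421 0.0000
    outer loop
      vertex 19.426 3.929 0.000
      vertex 22.000 11.000 14.000
      vertex 19.426 3.929 14.000
    endloop
  endfacet
endsolid part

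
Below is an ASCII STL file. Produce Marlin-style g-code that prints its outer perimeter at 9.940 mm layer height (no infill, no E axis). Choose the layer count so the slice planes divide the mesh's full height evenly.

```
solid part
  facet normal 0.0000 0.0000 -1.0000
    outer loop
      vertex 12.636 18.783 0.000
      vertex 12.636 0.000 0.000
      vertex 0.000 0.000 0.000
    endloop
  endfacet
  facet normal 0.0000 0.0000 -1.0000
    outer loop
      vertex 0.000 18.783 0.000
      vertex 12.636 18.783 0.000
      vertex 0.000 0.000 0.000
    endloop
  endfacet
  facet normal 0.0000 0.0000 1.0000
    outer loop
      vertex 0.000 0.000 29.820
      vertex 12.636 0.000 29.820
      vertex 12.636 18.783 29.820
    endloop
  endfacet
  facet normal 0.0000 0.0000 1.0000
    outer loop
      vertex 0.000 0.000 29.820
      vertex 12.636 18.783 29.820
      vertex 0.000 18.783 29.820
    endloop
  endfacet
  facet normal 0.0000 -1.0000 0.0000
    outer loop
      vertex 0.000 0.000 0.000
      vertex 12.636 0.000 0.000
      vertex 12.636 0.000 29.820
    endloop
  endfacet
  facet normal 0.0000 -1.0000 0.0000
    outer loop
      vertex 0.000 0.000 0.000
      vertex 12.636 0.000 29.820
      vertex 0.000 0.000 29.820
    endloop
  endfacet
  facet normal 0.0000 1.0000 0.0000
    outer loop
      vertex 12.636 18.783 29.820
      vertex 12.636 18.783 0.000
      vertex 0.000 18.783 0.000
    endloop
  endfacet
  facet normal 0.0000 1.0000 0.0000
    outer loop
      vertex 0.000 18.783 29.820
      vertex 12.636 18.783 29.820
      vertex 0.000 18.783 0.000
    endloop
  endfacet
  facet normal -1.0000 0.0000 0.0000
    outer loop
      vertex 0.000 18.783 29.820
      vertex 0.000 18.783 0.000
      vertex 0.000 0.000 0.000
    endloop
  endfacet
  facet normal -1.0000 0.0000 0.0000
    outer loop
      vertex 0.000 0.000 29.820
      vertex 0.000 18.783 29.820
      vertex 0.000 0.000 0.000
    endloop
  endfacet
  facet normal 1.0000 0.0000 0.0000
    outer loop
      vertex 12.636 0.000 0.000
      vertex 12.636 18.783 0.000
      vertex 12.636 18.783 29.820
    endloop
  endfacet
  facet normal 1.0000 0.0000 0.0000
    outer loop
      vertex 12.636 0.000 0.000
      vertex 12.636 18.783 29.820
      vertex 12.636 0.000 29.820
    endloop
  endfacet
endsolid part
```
; perimeter-only toolpath
G21 ; units = mm
G90 ; absolute positioning
G28 ; home
; layer 1
G0 Z9.940
G0 X0.000 Y0.000
G1 X12.636 Y0.000
G1 X12.636 Y18.783
G1 X0.000 Y18.783
G1 X0.000 Y0.000
; layer 2
G0 Z19.880
G0 X0.000 Y0.000
G1 X12.636 Y0.000
G1 X12.636 Y18.783
G1 X0.000 Y18.783
G1 X0.000 Y0.000
; layer 3
G0 Z29.820
G0 X0.000 Y0.000
G1 X12.636 Y0.000
G1 X12.636 Y18.783
G1 X0.000 Y18.783
G1 X0.000 Y0.000
M2 ; end

The solid is a rectangular box, roughly 12.6 × 18.8 mm footprint and 29.8 mm tall. Slicing at Δz = 9.940 mm — 3 equal slices spanning the solid's height, so layer i sits at z = i·h/3 — gives 3 non-empty perimeters. Each is a 4-segment closed polygon; G0 lifts to the layer z and rapids to the start vertex, then G1 traces the edges.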